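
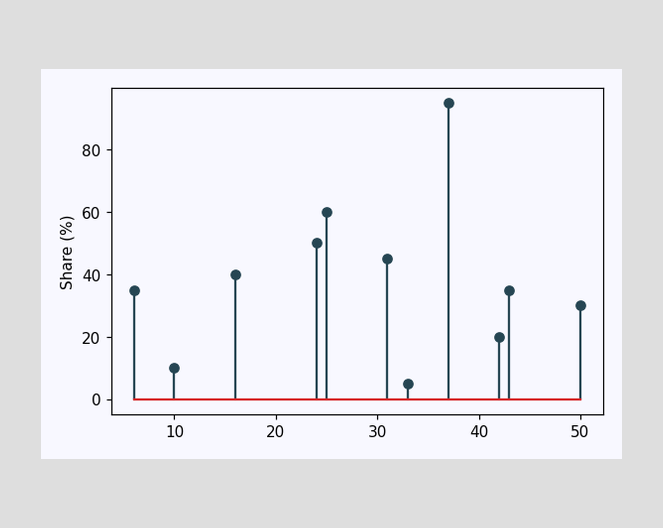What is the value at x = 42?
20%

The stem at x=42 reaches 20%.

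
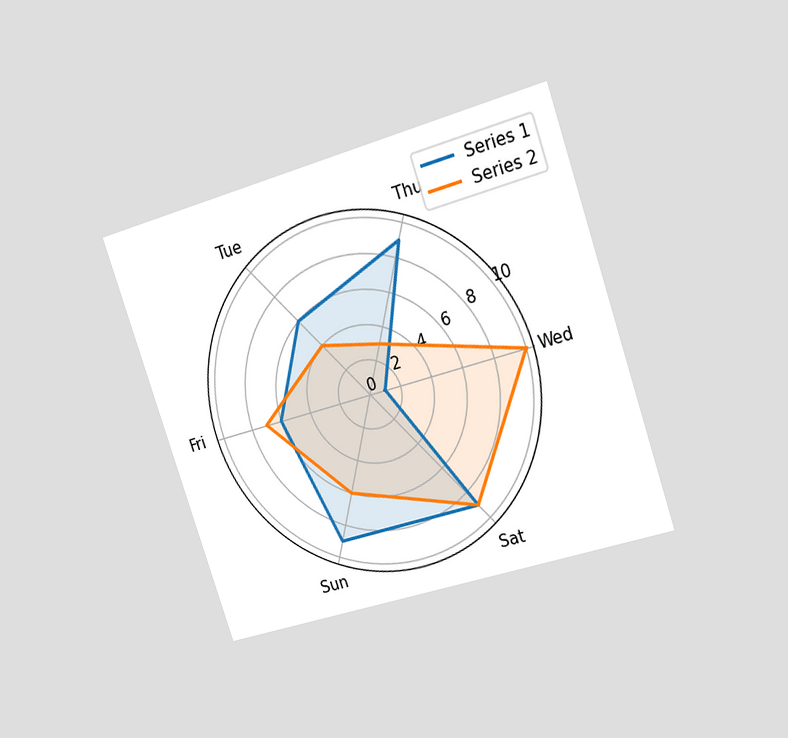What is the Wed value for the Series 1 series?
The chart is tilted about 19° counter-clockwise and viewed slightly from the right. On the Wed axis, Series 1 reaches 1.

1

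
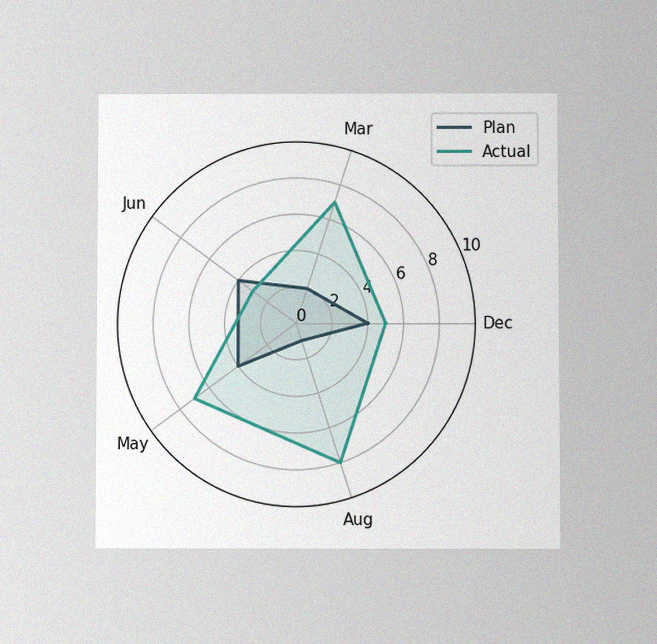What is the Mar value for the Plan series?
The chart is viewed slightly from below, with some photo noise. On the Mar axis, Plan reaches 2.

2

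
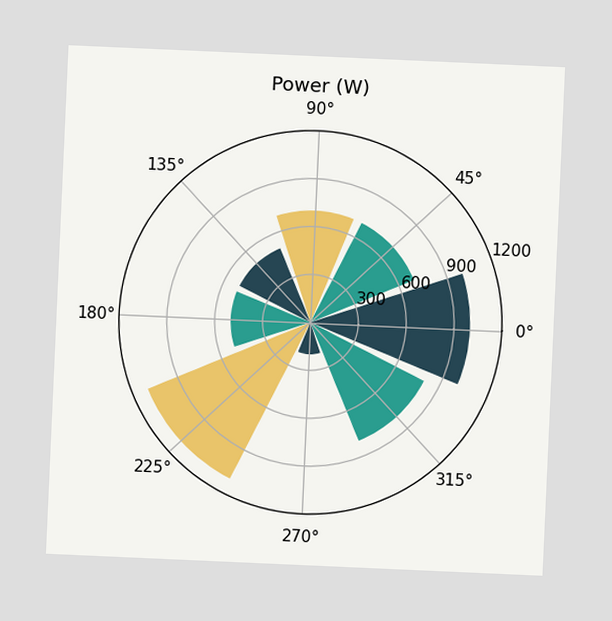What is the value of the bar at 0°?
The chart is tilted about 3° clockwise. The bar at 0° reaches 1000W on the radial axis.

1000W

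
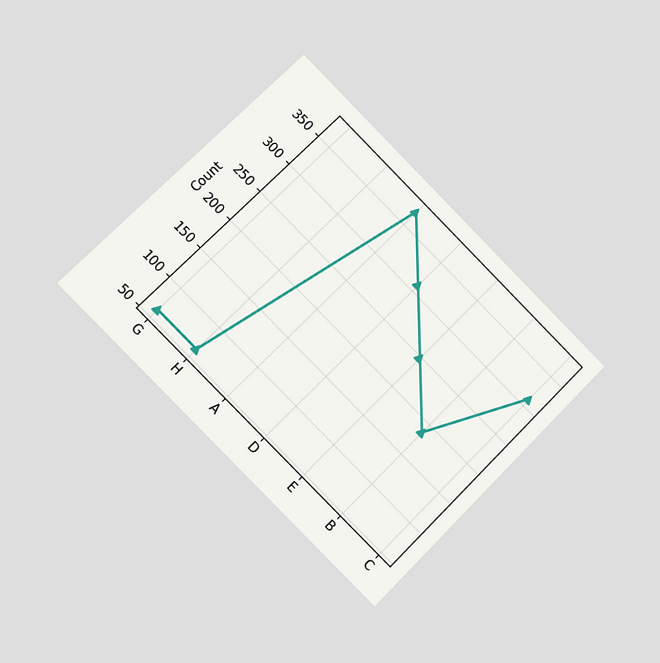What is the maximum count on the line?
The chart is tilted about 45° clockwise and viewed slightly from the left. The highest point is at A, and reading across to the y-axis gives 372.

372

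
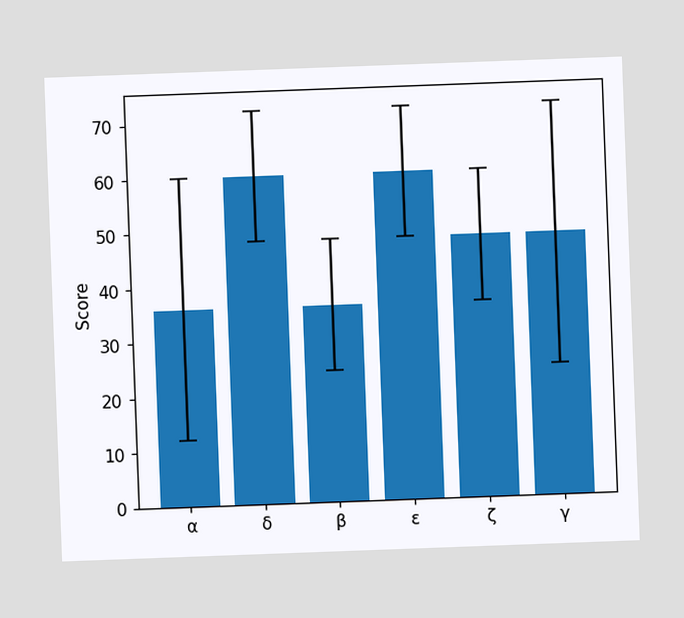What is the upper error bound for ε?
The chart is tilted about 2° counter-clockwise. The ε bar's upper whisker reaches 72.

72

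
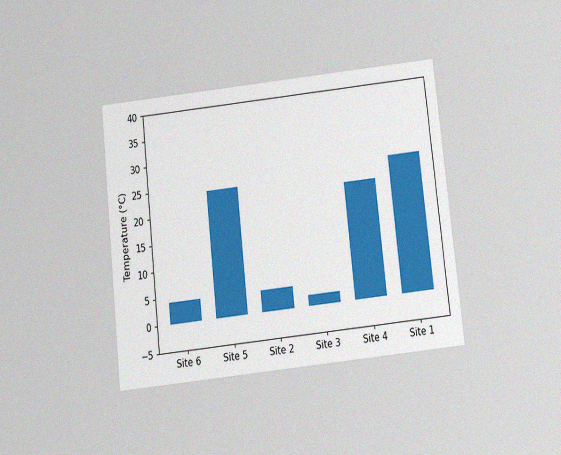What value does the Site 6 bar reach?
4°C

The chart is tilted about 6° counter-clockwise and viewed slightly from below, with some photo noise. Reading along the chart's y-axis, the Site 6 bar reaches 4°C.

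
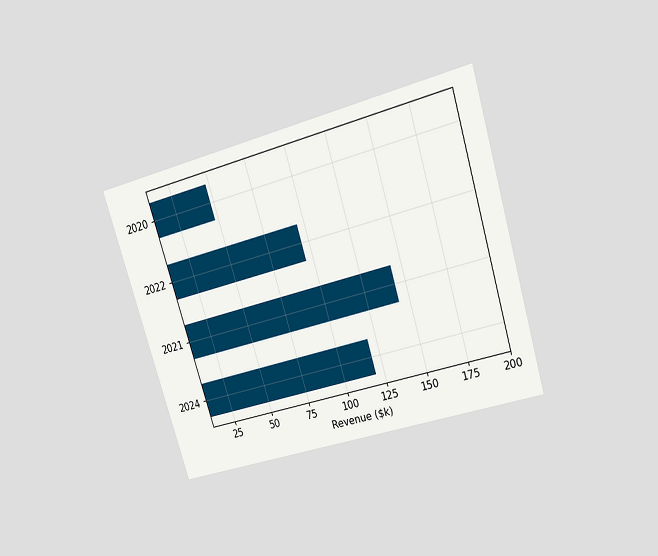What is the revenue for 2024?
$120k

The chart is tilted about 17° counter-clockwise and viewed slightly from above. Reading along the chart's x-axis, the 2024 bar reaches $120k.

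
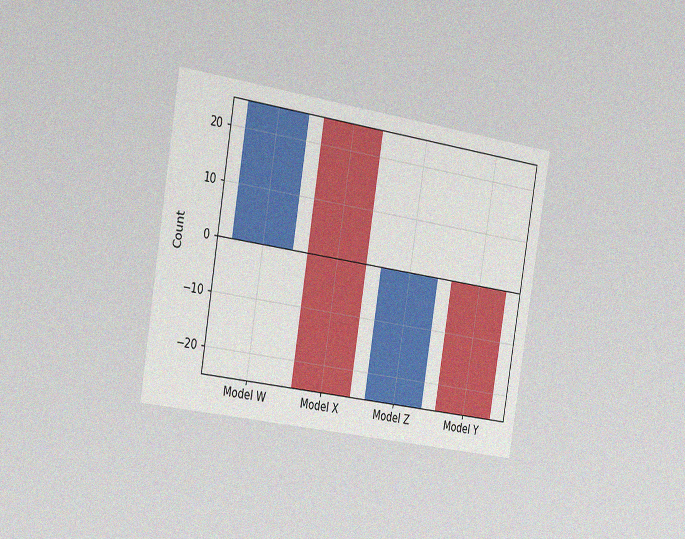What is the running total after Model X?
-25

The chart is tilted about 9° clockwise and viewed slightly from the left, with some photo noise. After Model X the running total reaches -25.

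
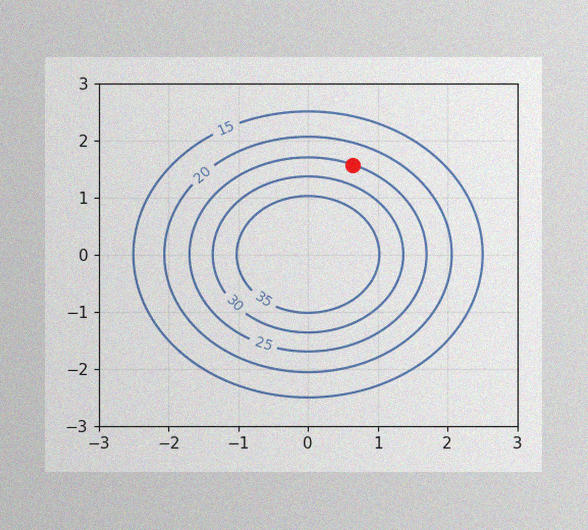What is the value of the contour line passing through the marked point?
The image has some photo noise and uneven lighting. The marked point sits on the contour labelled 25.

25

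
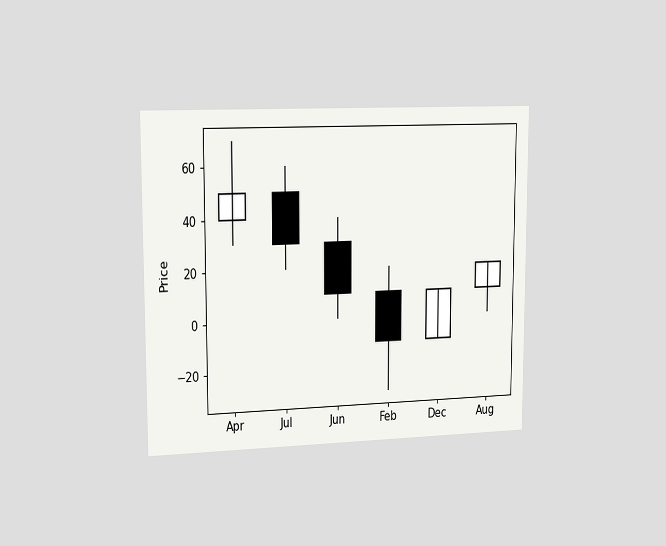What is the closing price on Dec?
10

The chart is viewed slightly from the left. The Dec candle closes at 10.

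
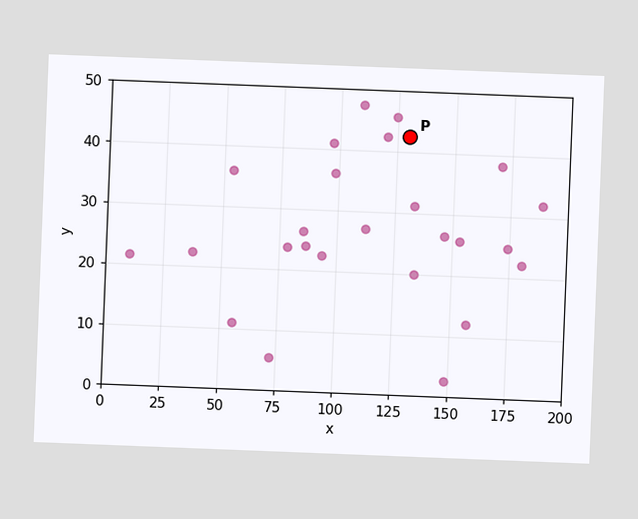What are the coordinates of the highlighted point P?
The chart is tilted about 2° clockwise. Following the gridlines from P to each axis, P sits at (130, 42.5).

(130, 42.5)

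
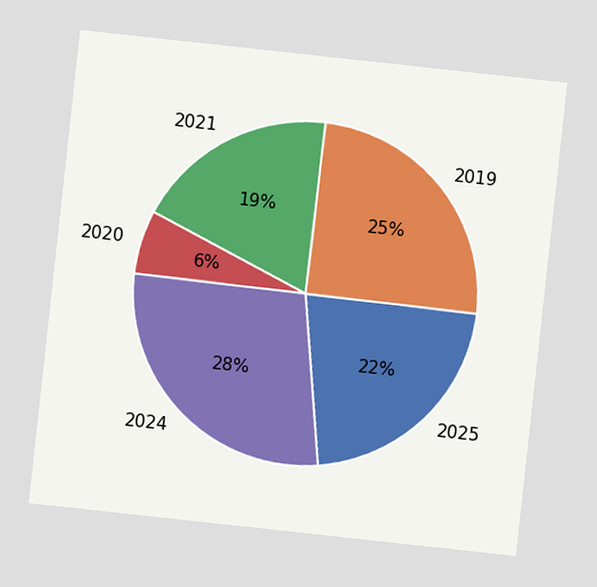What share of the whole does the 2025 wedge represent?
22%

The chart is tilted about 6° clockwise. The 2025 slice takes up 22% of the pie.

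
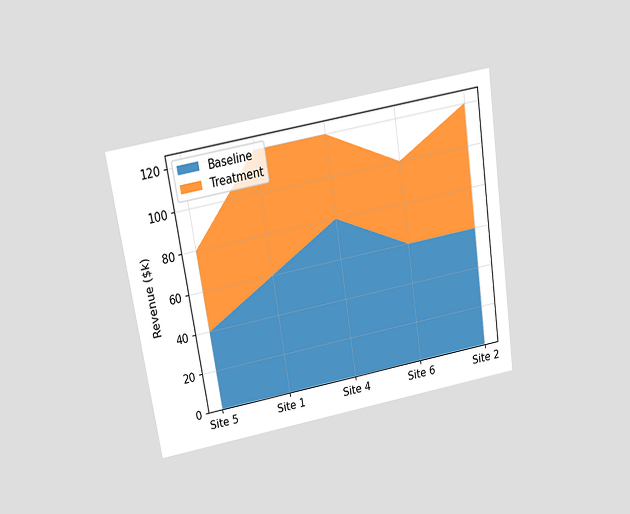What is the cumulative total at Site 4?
$120k

The chart is tilted about 9° counter-clockwise and viewed slightly from above. The stacked total at Site 4 reaches $120k.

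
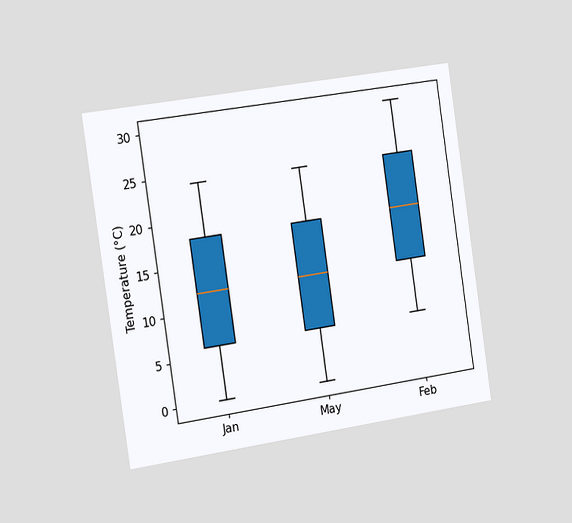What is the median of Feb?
18°C

The chart is tilted about 8° counter-clockwise and viewed slightly from the left. The median line in the Feb box sits at 18°C.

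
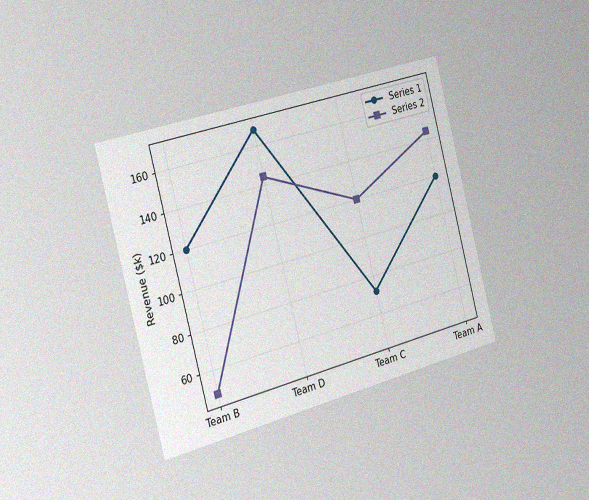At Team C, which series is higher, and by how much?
Series 2, by $48k

The chart is tilted about 15° counter-clockwise and viewed slightly from the left, with some photo noise. At Team C, Series 2 sits above the other line by $48k.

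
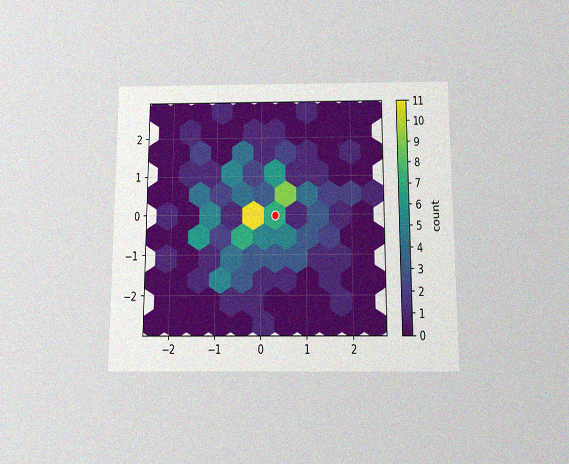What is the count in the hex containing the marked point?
7

The chart is viewed slightly from below, with some photo noise. The marked hex reads 7 on the colorbar.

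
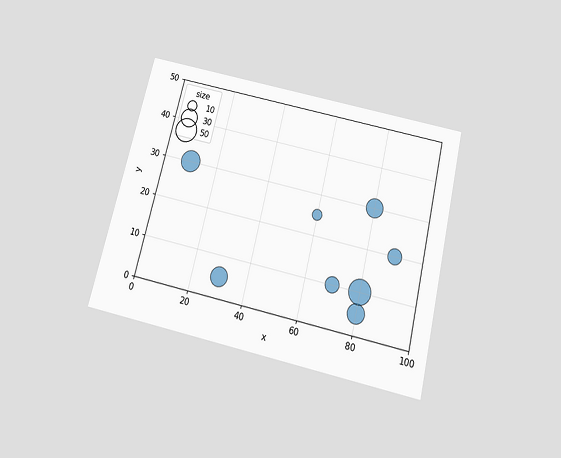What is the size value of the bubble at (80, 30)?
The chart is tilted about 14° clockwise and viewed slightly from below. Matching the bubble at (80, 30) against the size legend gives 30.

30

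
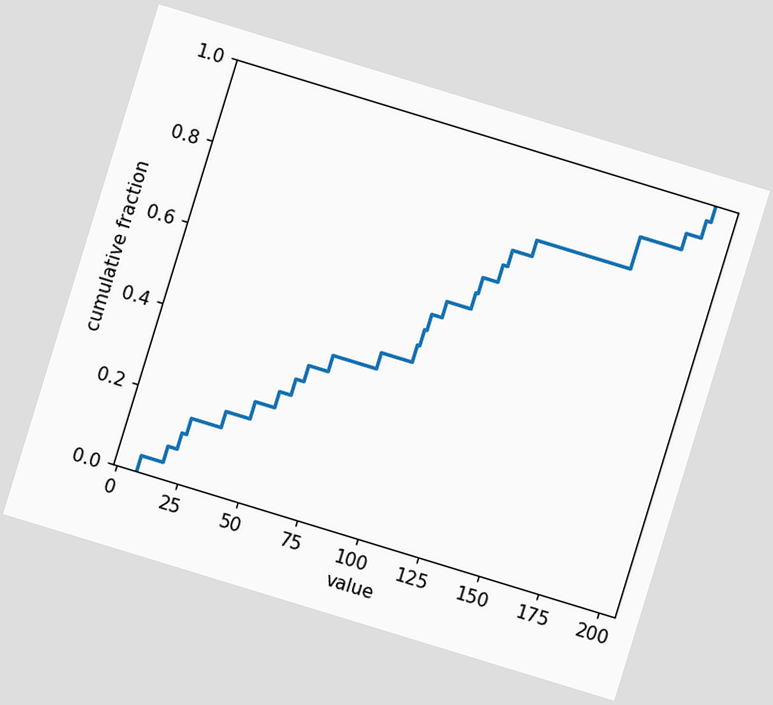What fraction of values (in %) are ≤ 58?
32%

The chart is tilted about 17° clockwise. At x=58 the ECDF step is at 32%.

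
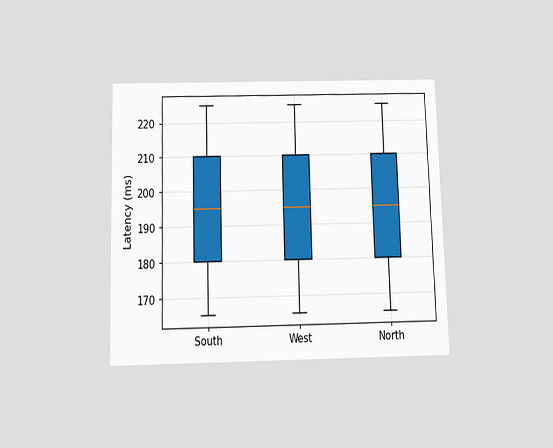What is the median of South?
195ms

The chart is viewed slightly from below. The median line in the South box sits at 195ms.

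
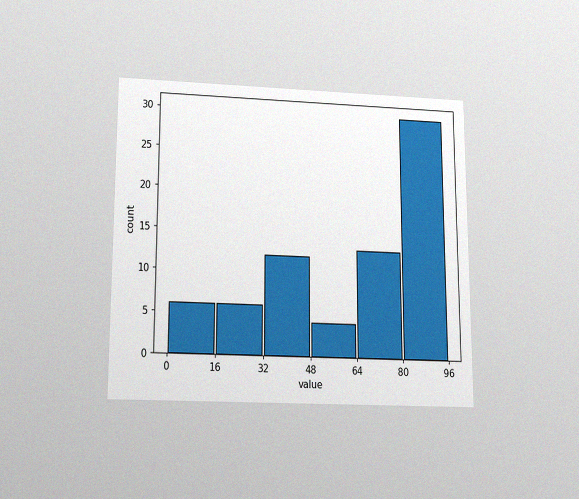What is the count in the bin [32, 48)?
12

The chart is viewed slightly from below, with some photo noise. The [32, 48) bin has height 12.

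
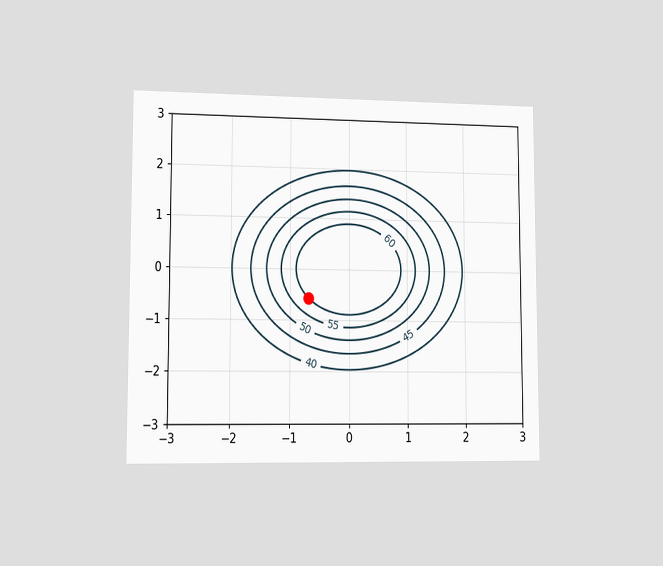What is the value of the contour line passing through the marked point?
60

The chart is viewed slightly from the left. The marked point sits on the contour labelled 60.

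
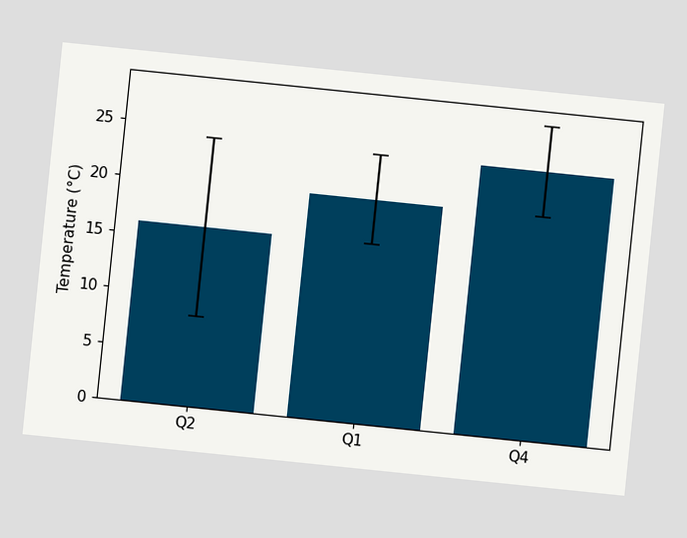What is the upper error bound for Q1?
The chart is tilted about 6° clockwise. The Q1 bar's upper whisker reaches 24°C.

24°C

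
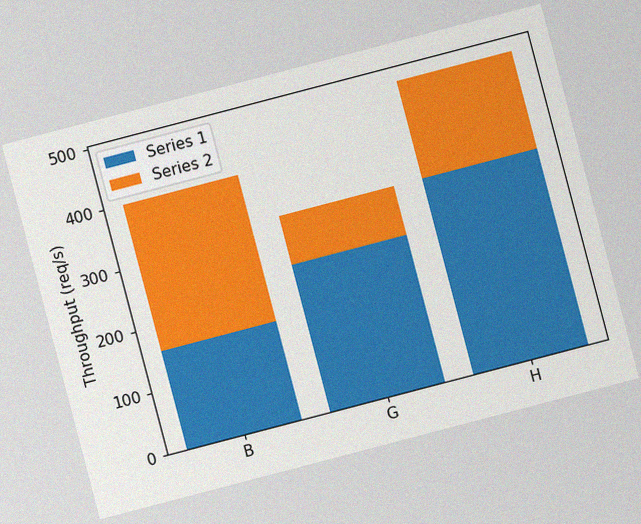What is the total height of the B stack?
400req/s

The chart is tilted about 15° counter-clockwise, with some photo noise. The B stack's top reaches 400req/s on the y-axis.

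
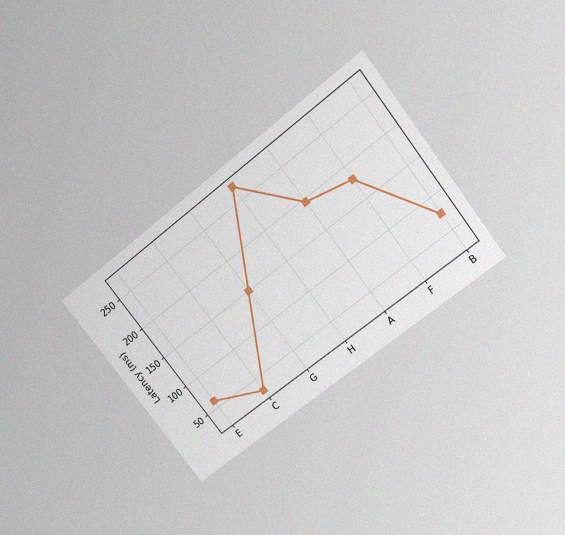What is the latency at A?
The chart is tilted about 38° counter-clockwise and viewed slightly from above, with some photo noise. At A, the line is at 195ms.

195ms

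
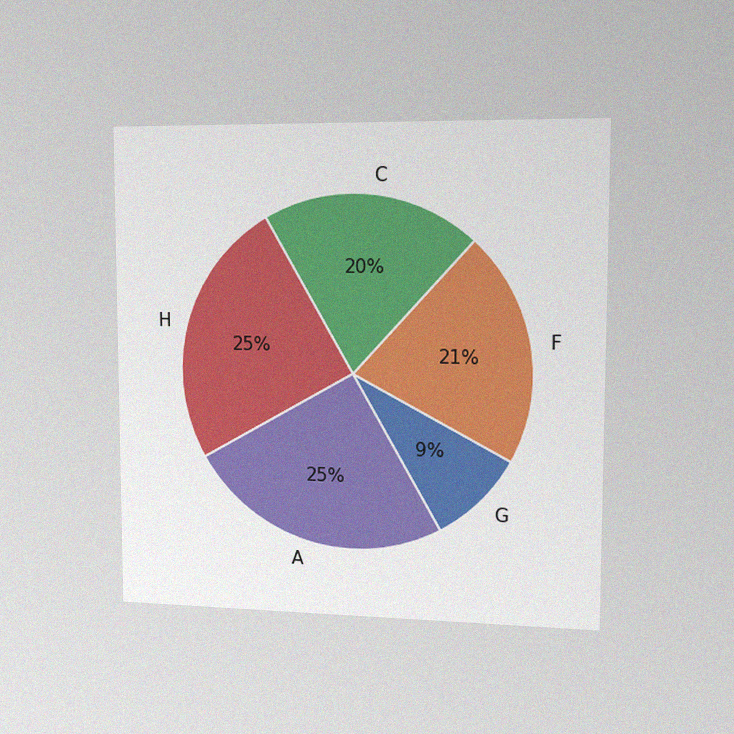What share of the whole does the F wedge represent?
The chart is viewed slightly from the right, with some photo noise. The F slice takes up 21% of the pie.

21%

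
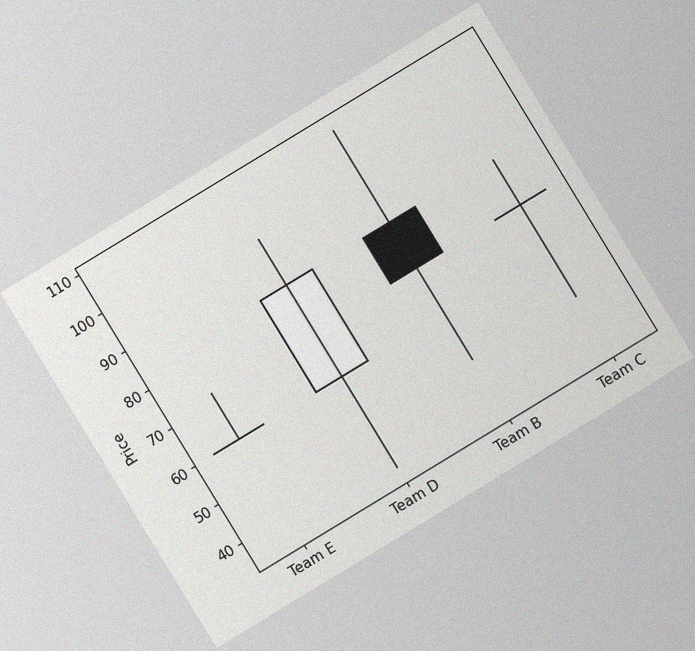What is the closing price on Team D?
84

The chart is tilted about 31° counter-clockwise, with some photo noise. The Team D candle closes at 84.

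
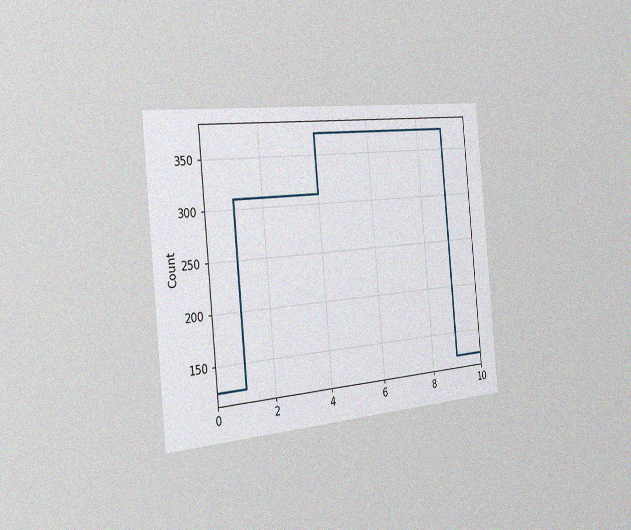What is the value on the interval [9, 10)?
124

The chart is tilted about 5° counter-clockwise and viewed slightly from the left, with some photo noise. On [9, 10) the step sits at 124.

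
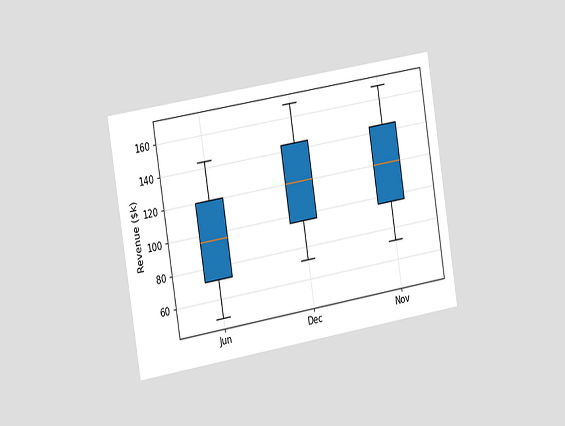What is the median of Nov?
The chart is tilted about 9° counter-clockwise and viewed slightly from the left. The median line in the Nov box sits at $120k.

$120k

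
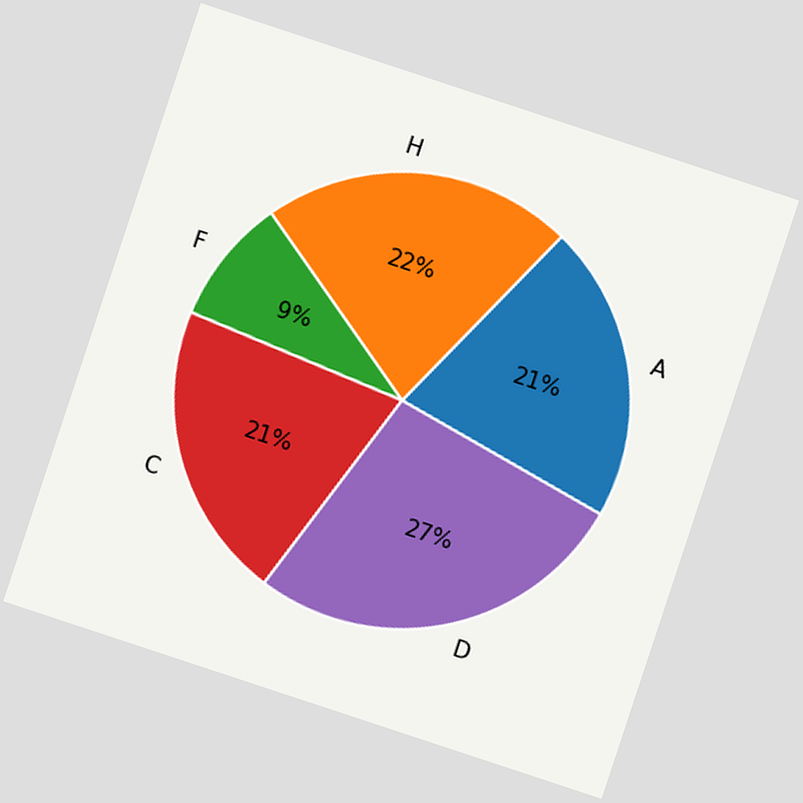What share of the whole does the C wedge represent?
The chart is tilted about 18° clockwise. The C slice takes up 21% of the pie.

21%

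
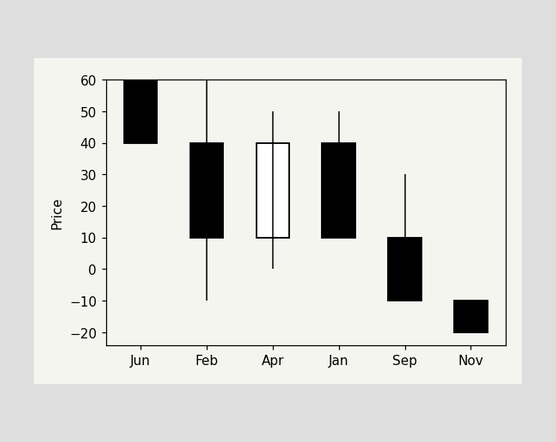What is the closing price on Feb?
The Feb candle closes at 10.

10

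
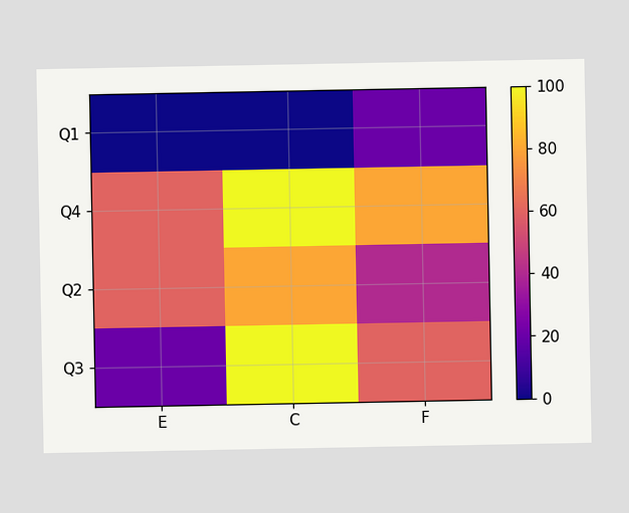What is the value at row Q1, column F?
Matching cell (Q1, F) against the colorbar gives 20.

20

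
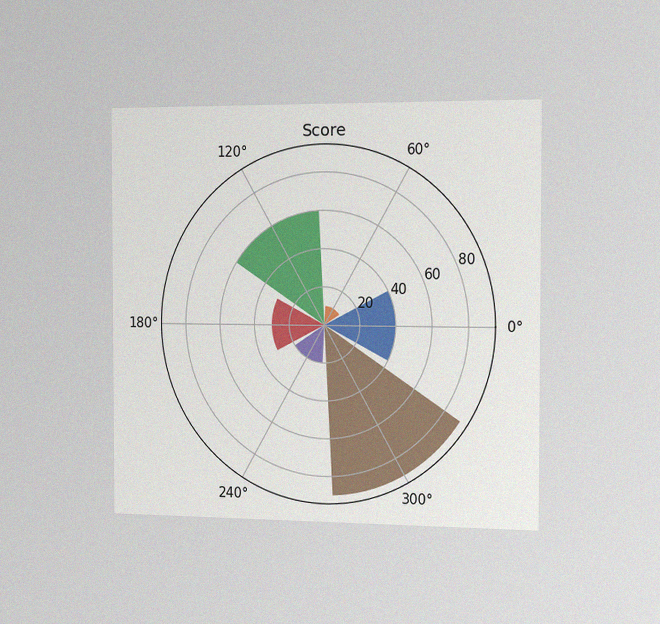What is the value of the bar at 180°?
30

The chart is viewed slightly from the right, with some photo noise. The bar at 180° reaches 30 on the radial axis.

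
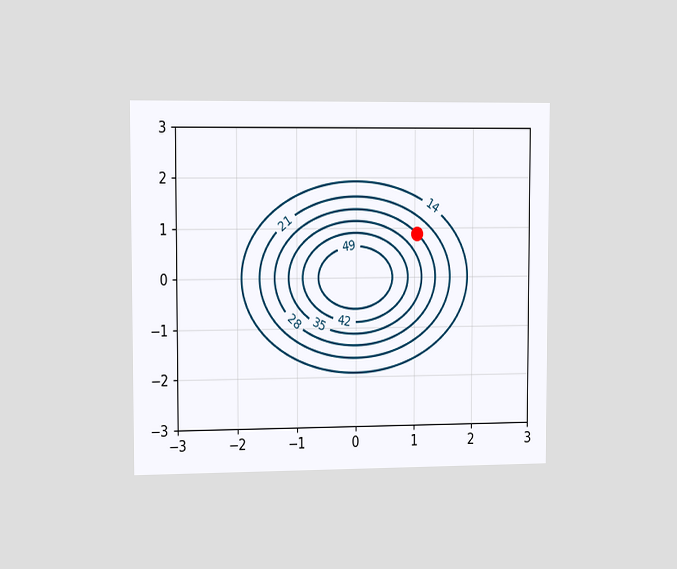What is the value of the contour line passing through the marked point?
The chart is viewed slightly from the left. The marked point sits on the contour labelled 28.

28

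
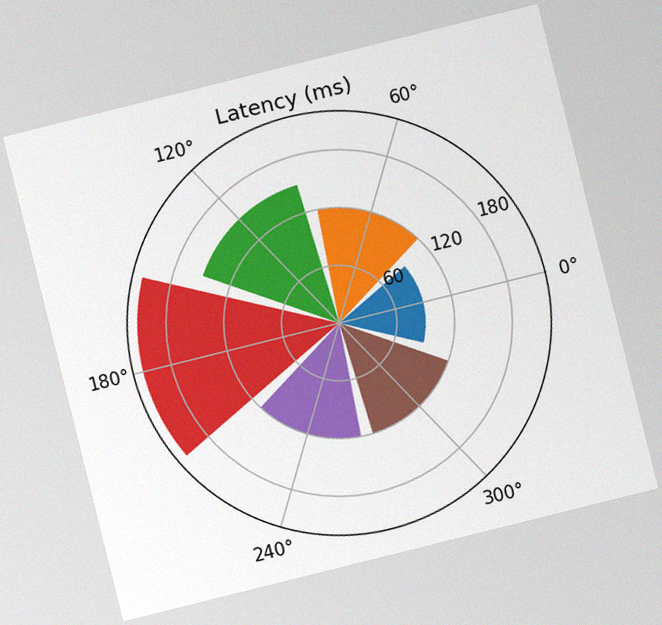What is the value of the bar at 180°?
210ms

The chart is tilted about 14° counter-clockwise, with some photo noise. The bar at 180° reaches 210ms on the radial axis.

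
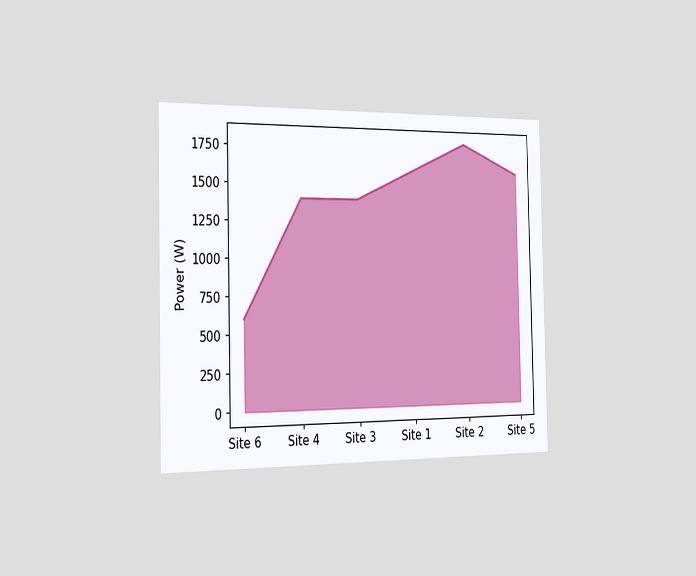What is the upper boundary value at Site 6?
The chart is viewed slightly from the left. At Site 6 the upper boundary is at 600W.

600W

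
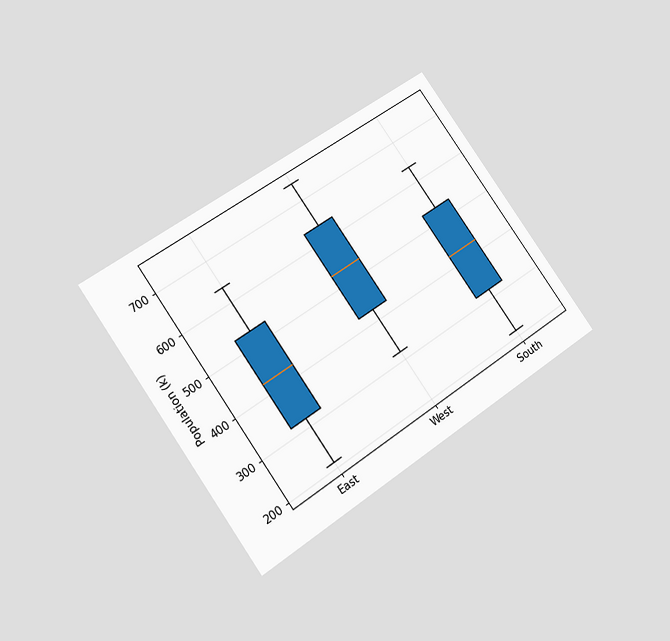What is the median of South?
The chart is tilted about 35° counter-clockwise and viewed at a slight angle. The median line in the South box sits at 424k.

424k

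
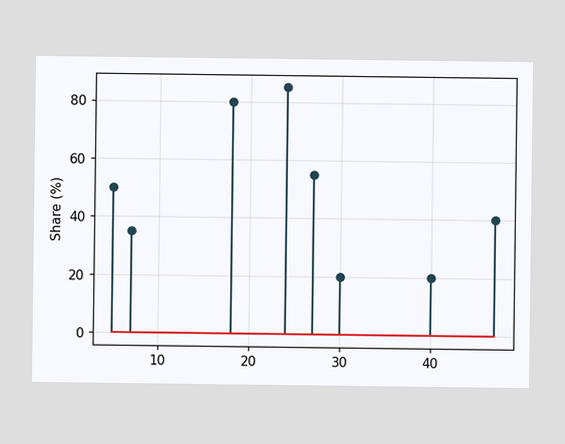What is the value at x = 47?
40%

The stem at x=47 reaches 40%.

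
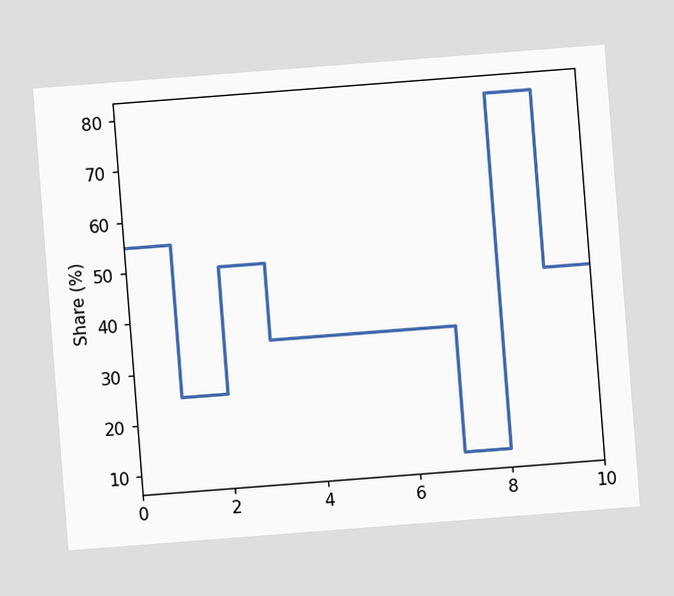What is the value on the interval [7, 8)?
The chart is tilted about 4° counter-clockwise. On [7, 8) the step sits at 10%.

10%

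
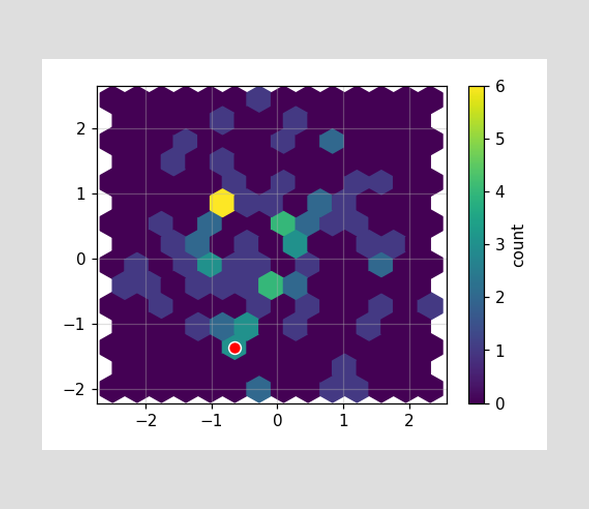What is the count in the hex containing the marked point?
3

The marked hex reads 3 on the colorbar.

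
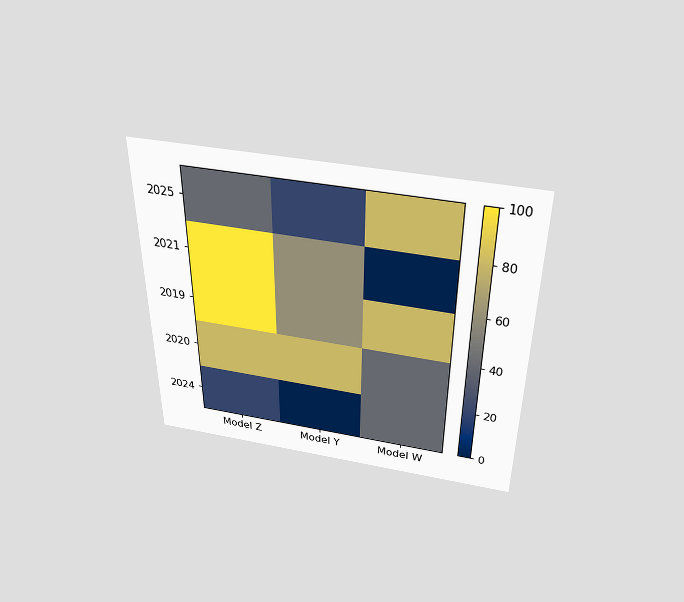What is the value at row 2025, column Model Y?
The chart is viewed slightly from above. Matching cell (2025, Model Y) against the colorbar gives 20.

20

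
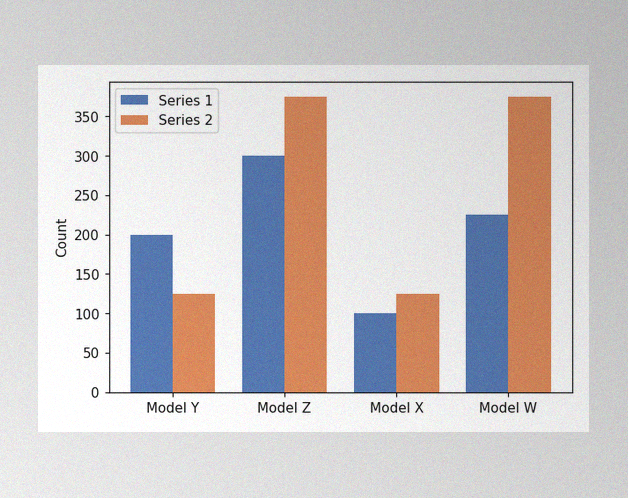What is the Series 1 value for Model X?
100

The image has some photo noise and uneven lighting. The Series 1 bar at Model X reaches 100 on the y-axis.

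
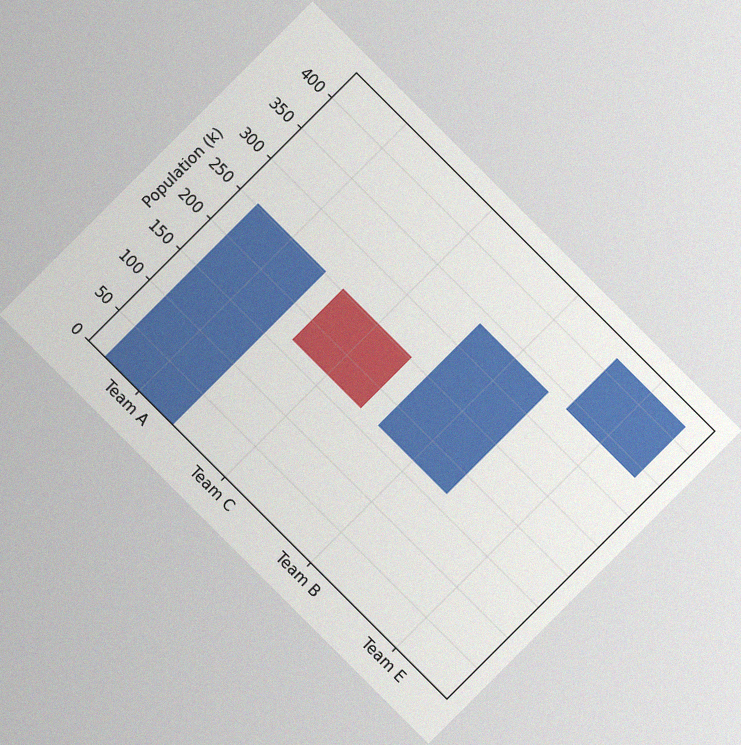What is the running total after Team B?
The chart is tilted about 45° clockwise, with some photo noise. After Team B the running total reaches 336k.

336k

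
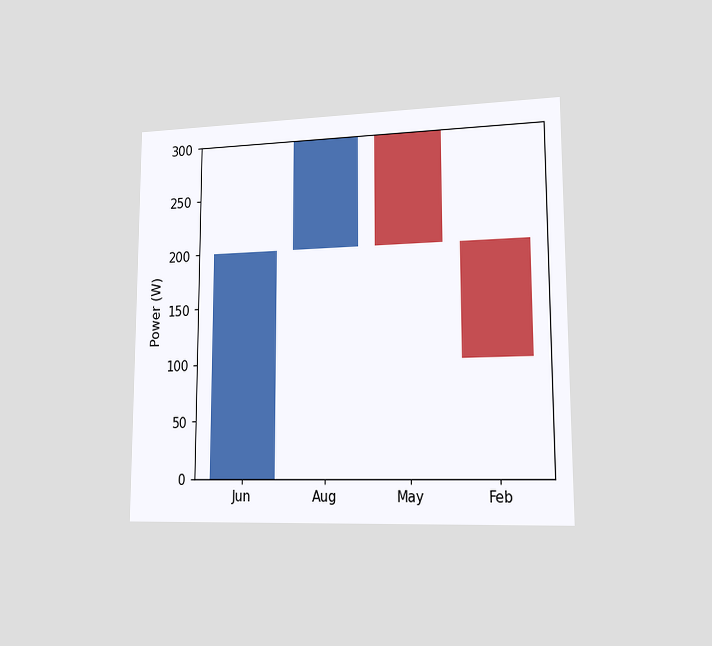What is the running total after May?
The chart is viewed slightly from the right. After May the running total reaches 200W.

200W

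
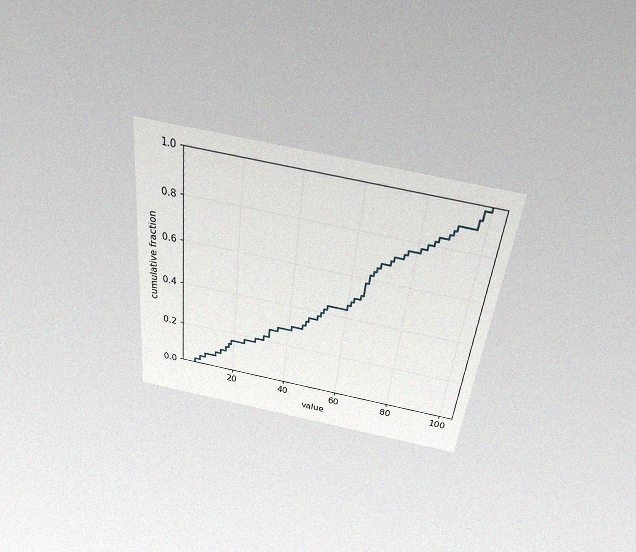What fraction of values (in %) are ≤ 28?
20%

The chart is tilted about 6° clockwise and viewed slightly from above, with some photo noise. At x=28 the ECDF step is at 20%.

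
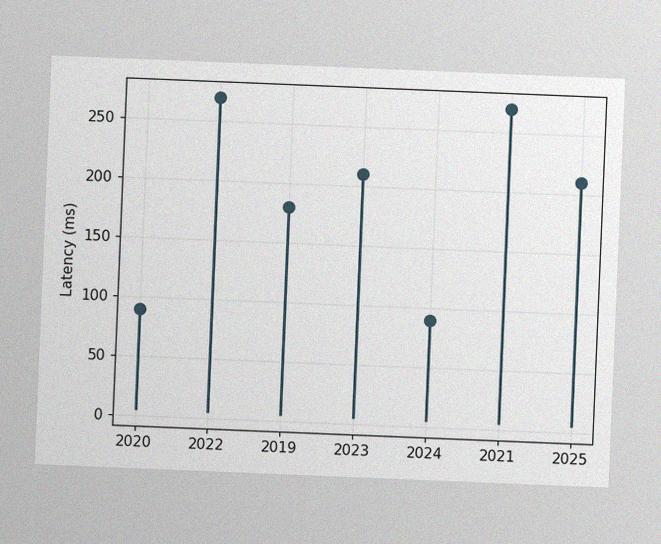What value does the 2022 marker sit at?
The chart is tilted about 2° clockwise, with some photo noise. The 2022 marker sits at 270ms.

270ms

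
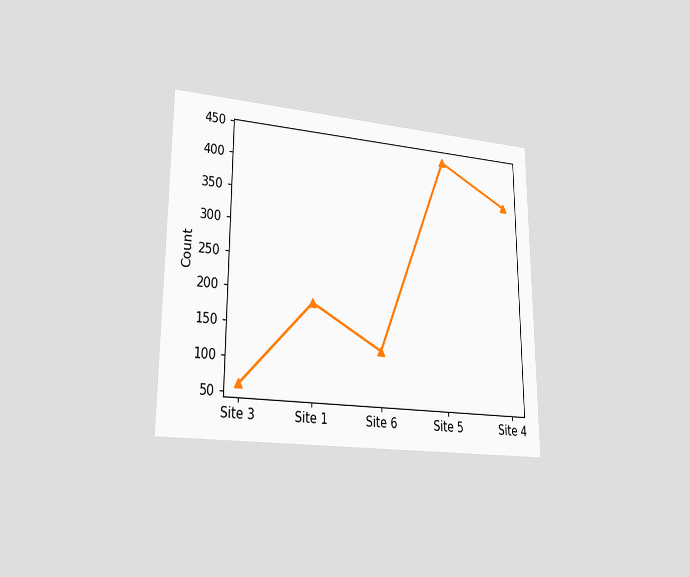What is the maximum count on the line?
The chart is viewed at a slight angle. The highest point is at Site 5, and reading across to the y-axis gives 434.

434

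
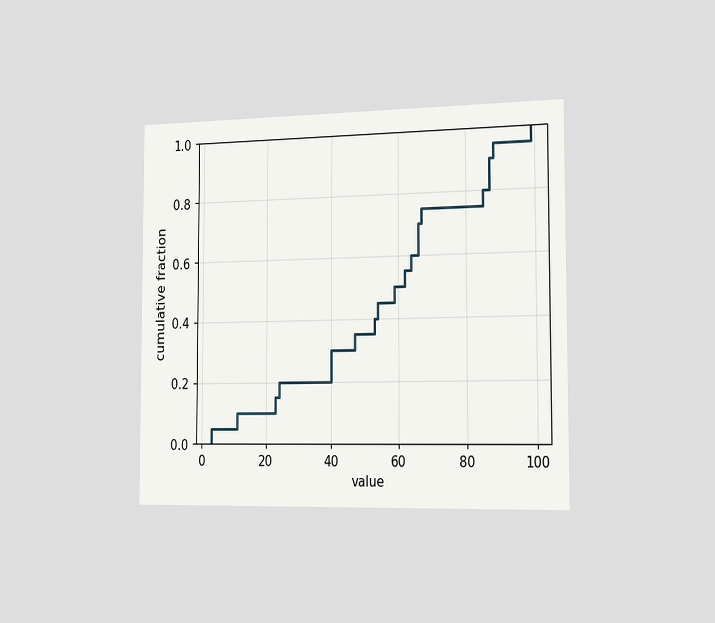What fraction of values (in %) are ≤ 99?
100%

The chart is viewed slightly from the right. At x=99 the ECDF step is at 100%.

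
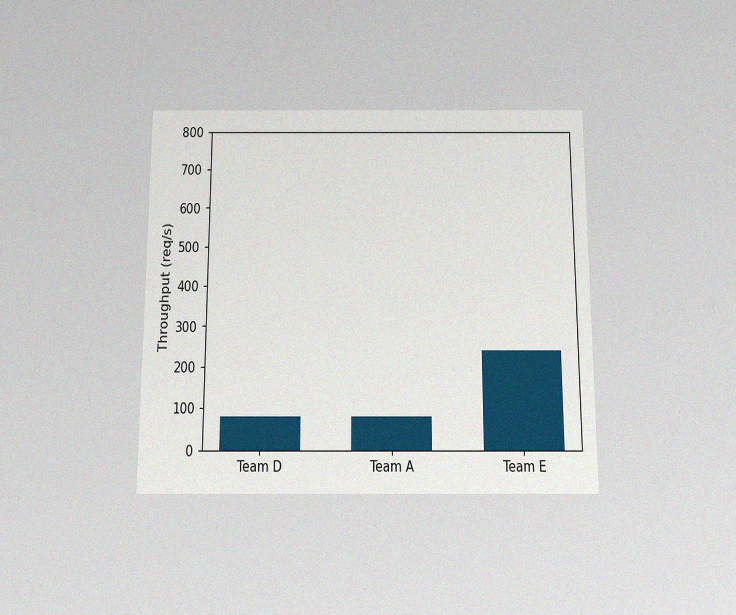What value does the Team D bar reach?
80req/s

The chart is viewed slightly from below, with some photo noise. Reading along the chart's y-axis, the Team D bar reaches 80req/s.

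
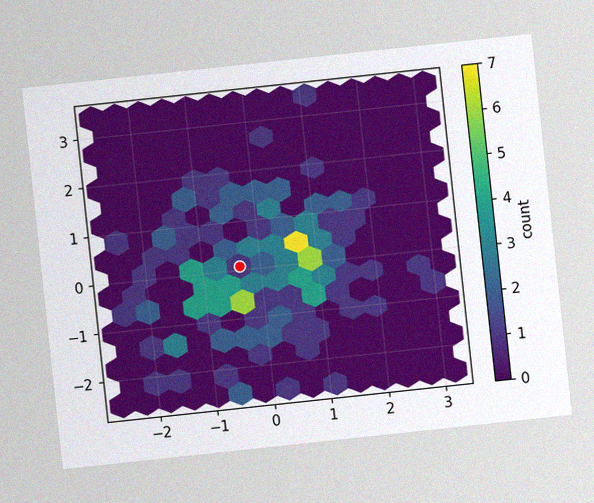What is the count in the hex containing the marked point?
The chart is tilted about 6° counter-clockwise, with some photo noise. The marked hex reads 1 on the colorbar.

1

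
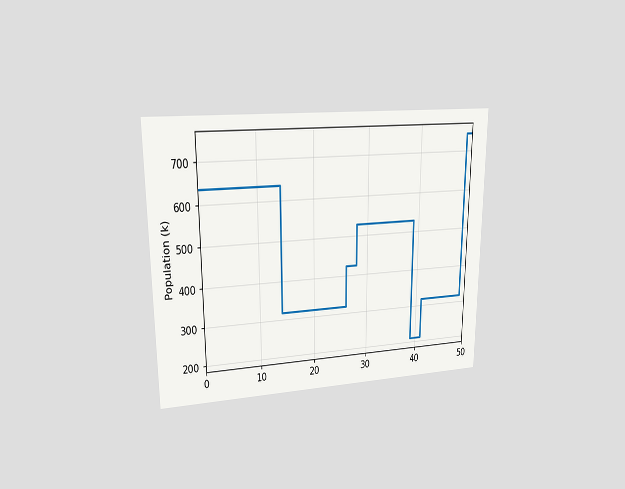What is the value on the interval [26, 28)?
The chart is viewed at a slight angle. On [26, 28) the step sits at 424k.

424k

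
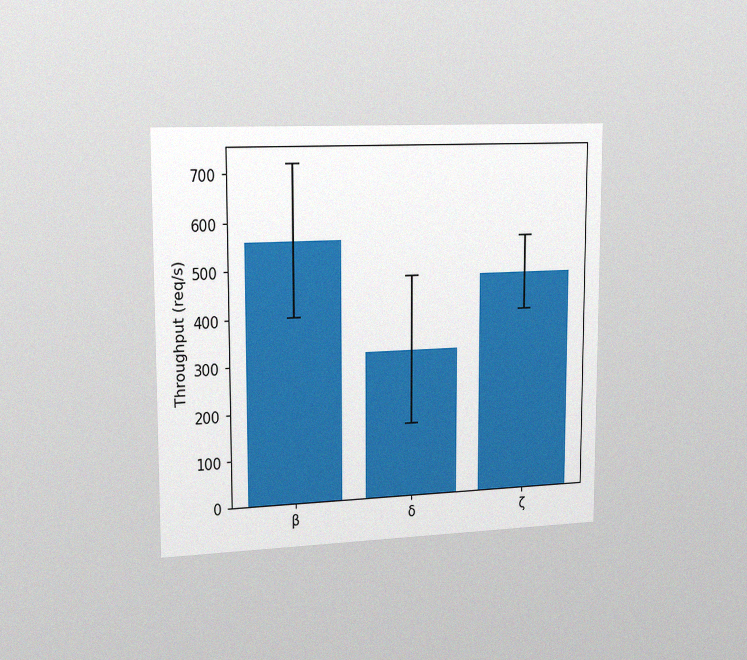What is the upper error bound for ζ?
560req/s

The chart is viewed slightly from the left, with some photo noise. The ζ bar's upper whisker reaches 560req/s.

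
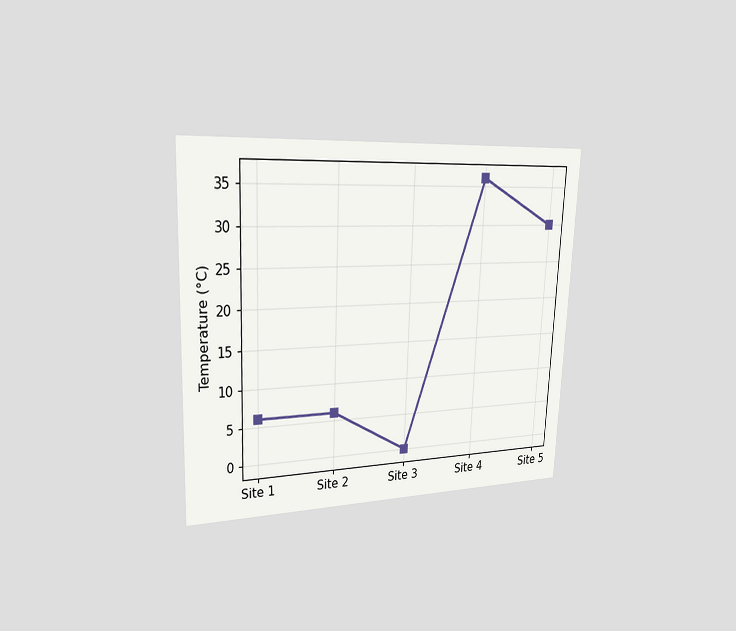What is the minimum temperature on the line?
The chart is tilted about 2° clockwise and viewed slightly from the left. The lowest point is at Site 3, and reading across to the y-axis gives 0°C.

0°C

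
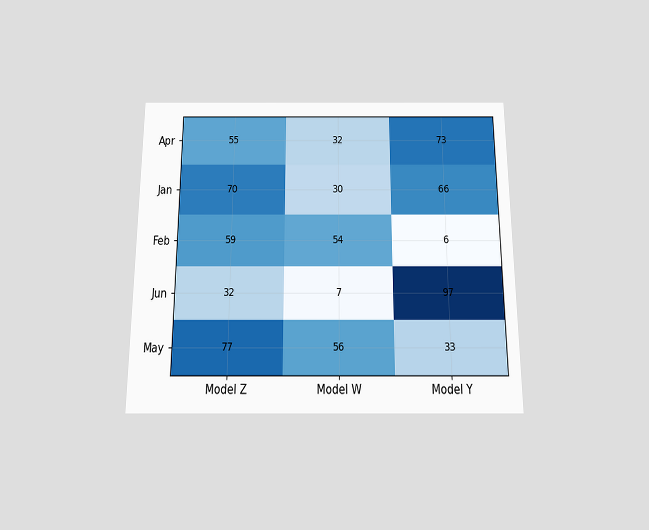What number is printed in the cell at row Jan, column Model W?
30

The chart is viewed slightly from below. The (Jan, Model W) cell reads 30.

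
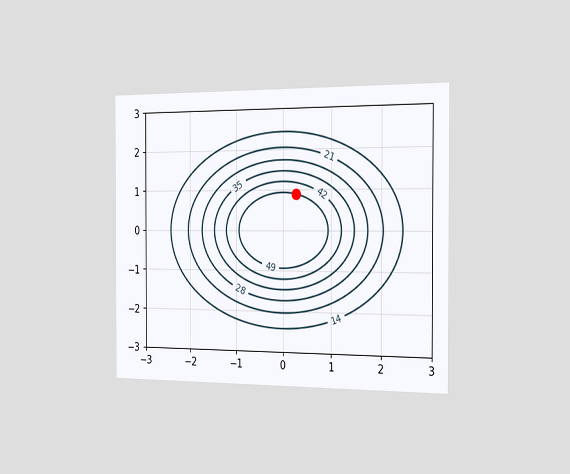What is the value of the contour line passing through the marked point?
The chart is viewed slightly from the right. The marked point sits on the contour labelled 49.

49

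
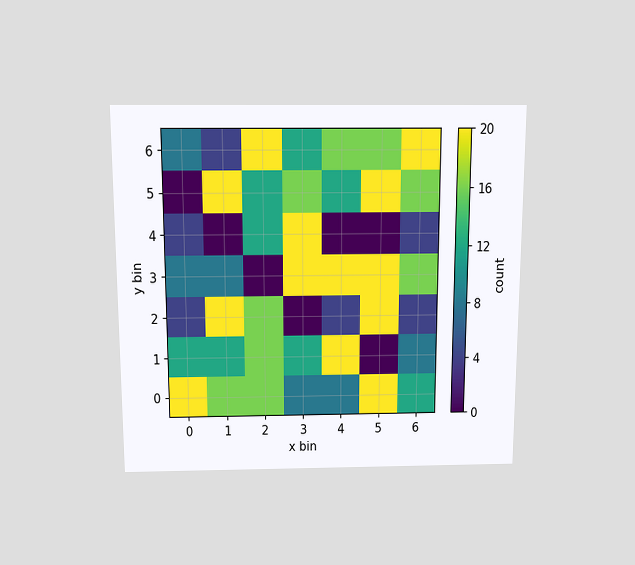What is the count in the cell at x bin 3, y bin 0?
8

The chart is viewed slightly from above. Matching the cell (3, 0) against the colorbar gives 8.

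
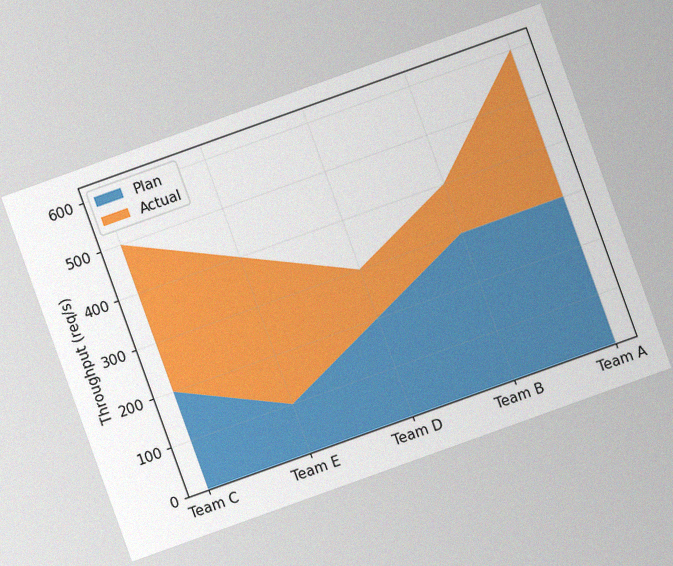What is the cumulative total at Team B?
The chart is tilted about 20° counter-clockwise, with some photo noise. The stacked total at Team B reaches 400req/s.

400req/s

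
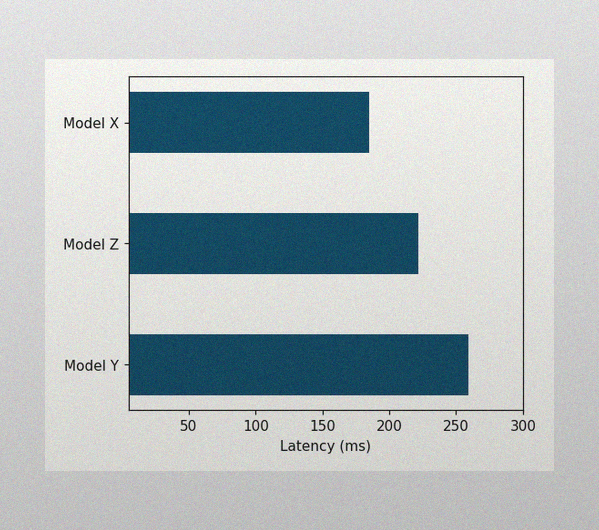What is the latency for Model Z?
222ms

The image has some photo noise and uneven lighting. Reading along the chart's x-axis, the Model Z bar reaches 222ms.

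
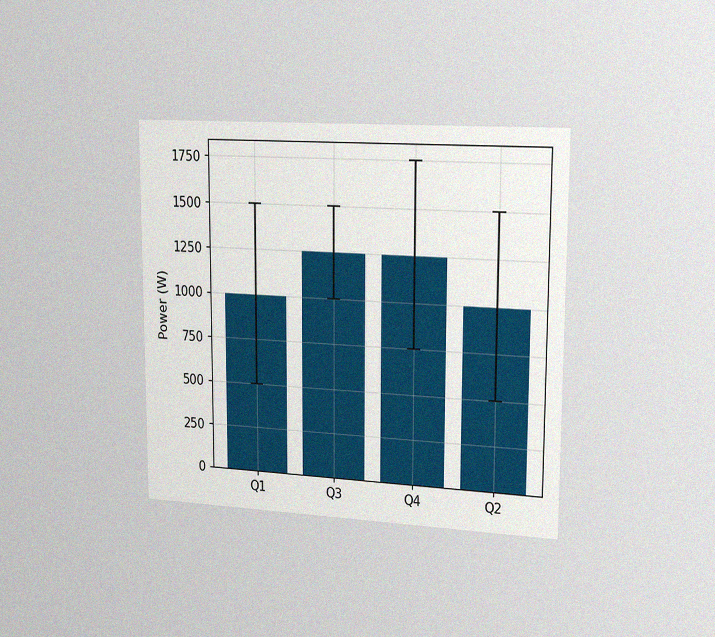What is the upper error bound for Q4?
The chart is viewed slightly from the right, with some photo noise. The Q4 bar's upper whisker reaches 1750W.

1750W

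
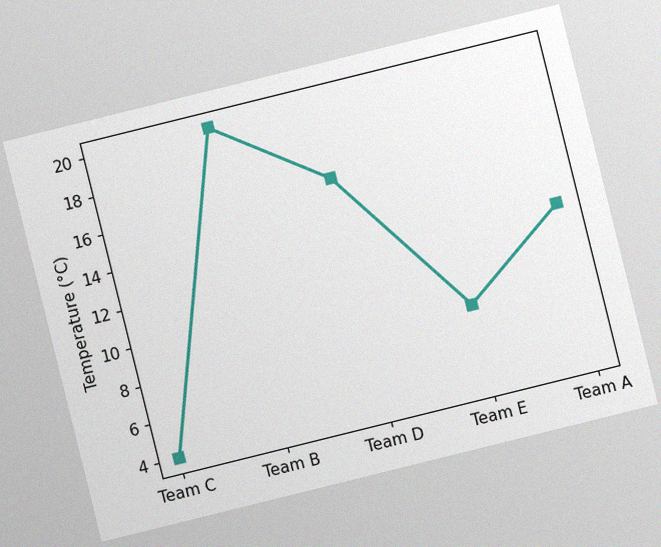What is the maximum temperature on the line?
The chart is tilted about 14° counter-clockwise, with some photo noise. The highest point is at Team B, and reading across to the y-axis gives 20°C.

20°C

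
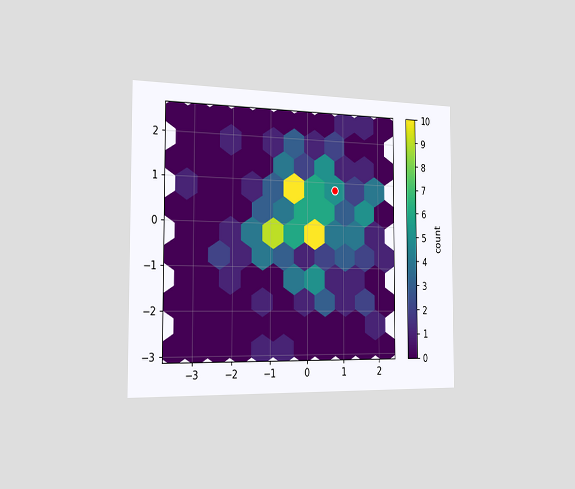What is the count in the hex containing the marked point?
The chart is viewed slightly from the left. The marked hex reads 5 on the colorbar.

5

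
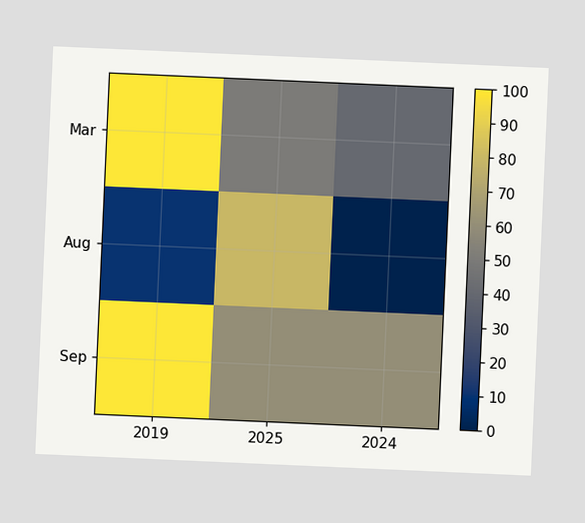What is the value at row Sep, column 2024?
60

The chart is tilted about 3° clockwise. Matching cell (Sep, 2024) against the colorbar gives 60.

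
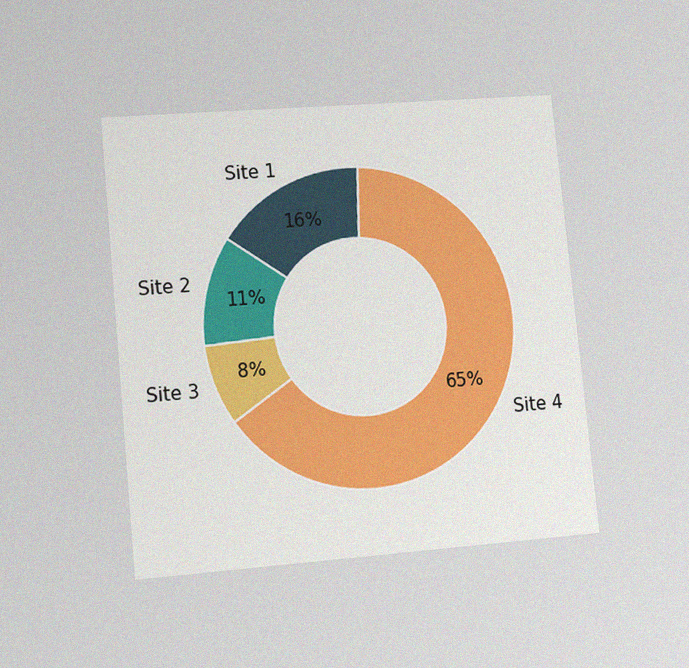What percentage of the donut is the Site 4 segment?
65%

The chart is tilted about 6° counter-clockwise and viewed at a slight angle, with some photo noise. The Site 4 segment takes up 65% of the ring.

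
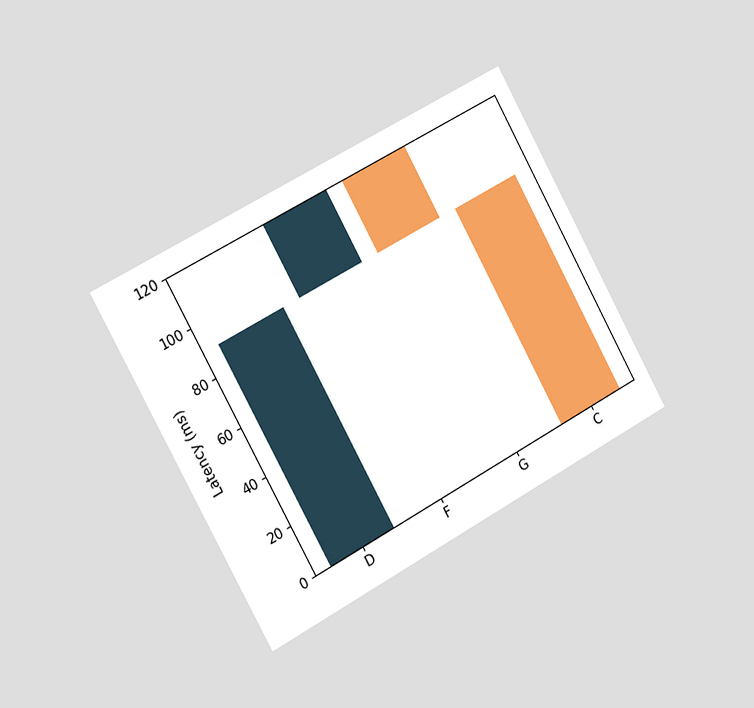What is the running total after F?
The chart is tilted about 29° counter-clockwise and viewed slightly from the left. After F the running total reaches 120ms.

120ms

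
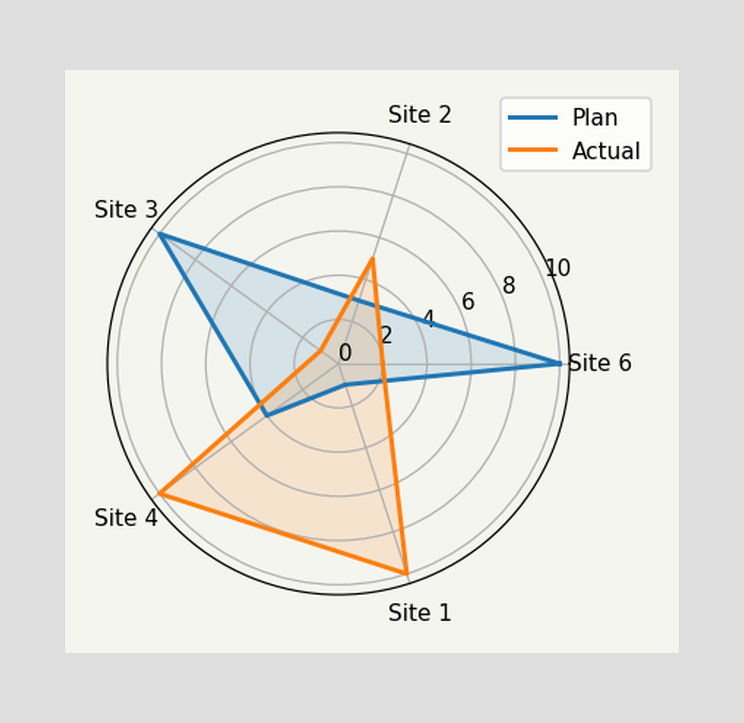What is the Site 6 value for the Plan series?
On the Site 6 axis, Plan reaches 10.

10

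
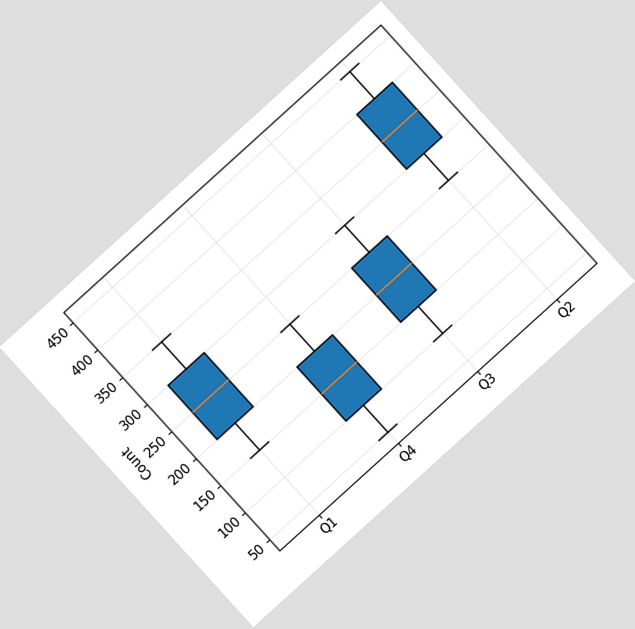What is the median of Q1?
250

The chart is tilted about 42° counter-clockwise. The median line in the Q1 box sits at 250.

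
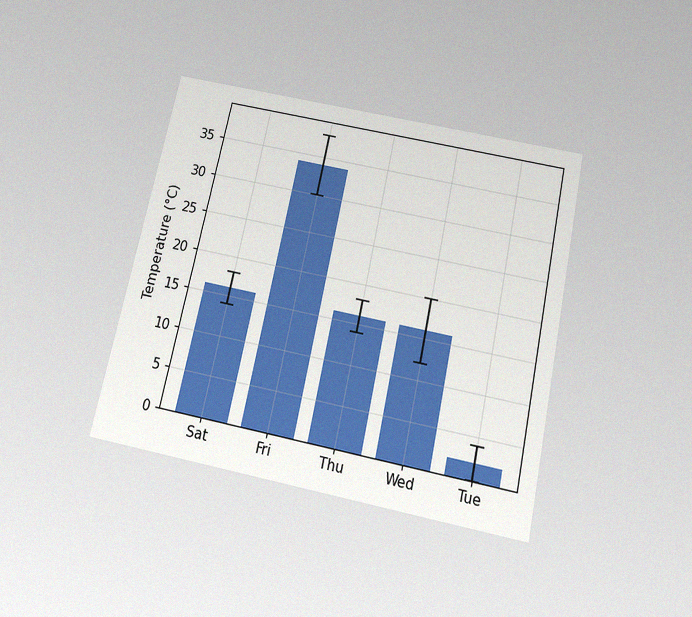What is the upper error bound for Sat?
The chart is tilted about 12° clockwise and viewed slightly from below, with some photo noise. The Sat bar's upper whisker reaches 18°C.

18°C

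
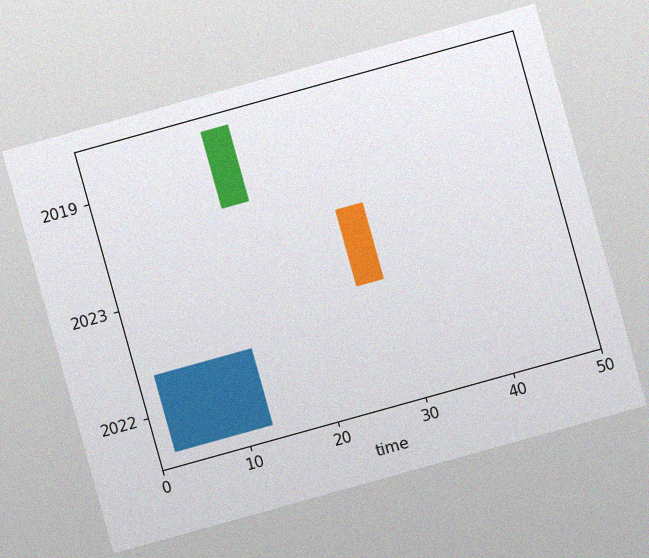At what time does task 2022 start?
2

The chart is tilted about 16° counter-clockwise, with some photo noise. The 2022 bar begins at t=2.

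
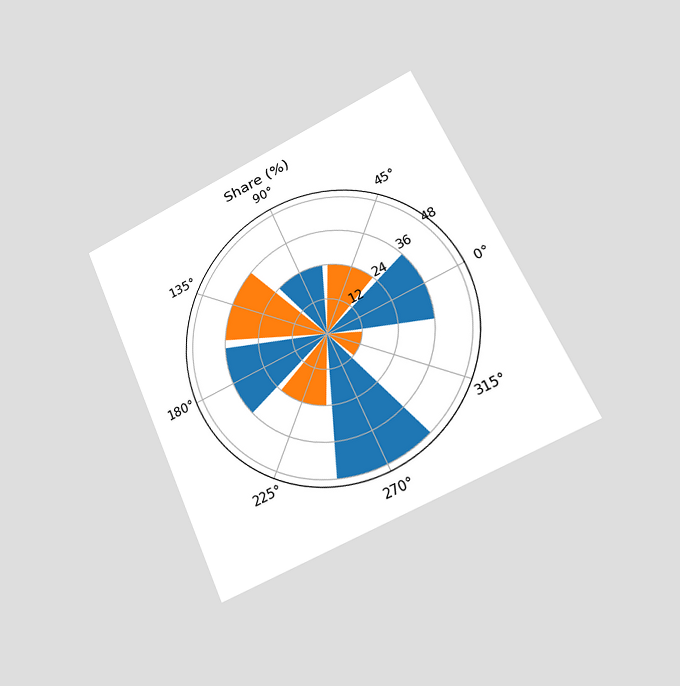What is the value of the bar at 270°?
48%

The chart is tilted about 24° counter-clockwise and viewed at a slight angle. The bar at 270° reaches 48% on the radial axis.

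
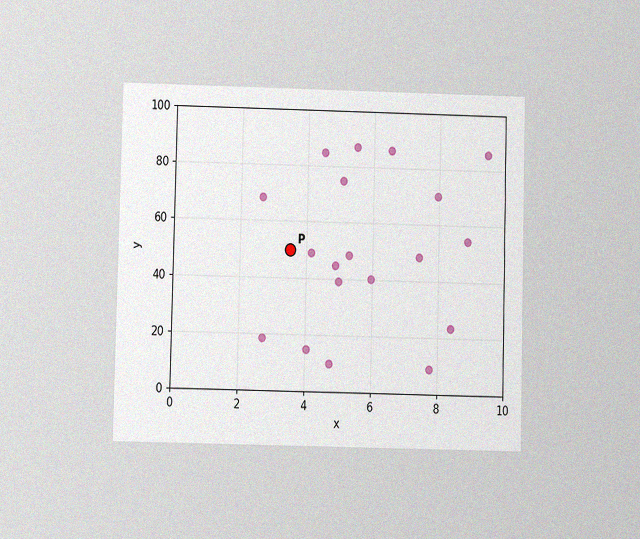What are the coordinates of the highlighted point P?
(3.5, 50)

The chart is viewed at a slight angle, with some photo noise. Following the gridlines from P to each axis, P sits at (3.5, 50).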